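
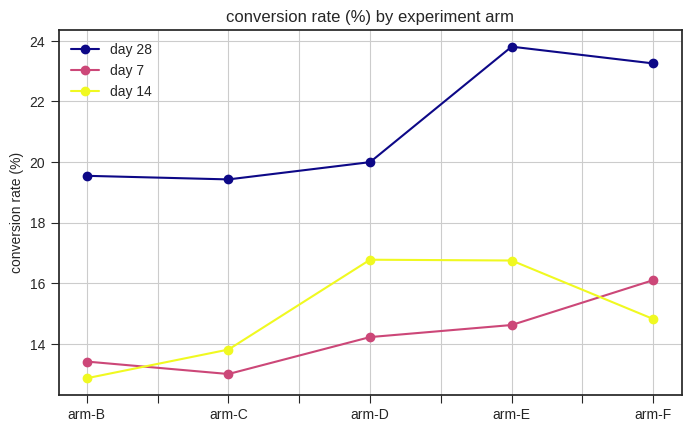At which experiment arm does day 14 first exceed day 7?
arm-B: day 14 ≈ 13 vs day 7 ≈ 13 (not yet); arm-C: day 14 ≈ 14 vs day 7 ≈ 13 (first crossover).

arm-C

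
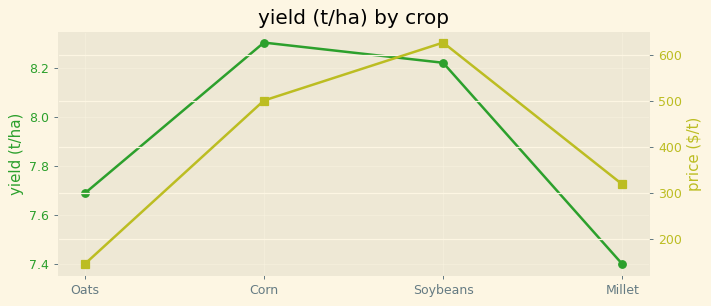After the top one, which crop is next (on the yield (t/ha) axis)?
Top 3 (on the yield (t/ha) axis): Corn ≈ 8.3, Soybeans ≈ 8.2, Oats ≈ 7.7.

Soybeans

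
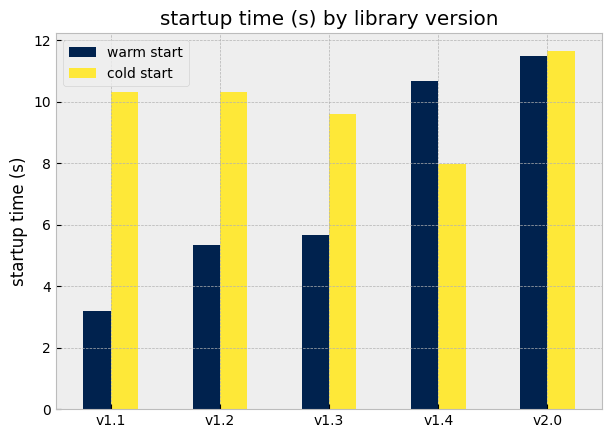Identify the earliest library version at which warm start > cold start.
v1.3: warm start ≈ 6 vs cold start ≈ 10 (not yet); v1.4: warm start ≈ 11 vs cold start ≈ 8 (first crossover).

v1.4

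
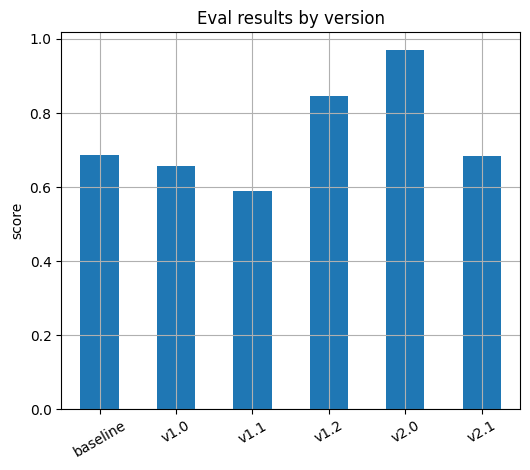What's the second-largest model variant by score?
v1.2

Top 3: v2.0 ≈ 1.0, v1.2 ≈ 0.8, baseline ≈ 0.7.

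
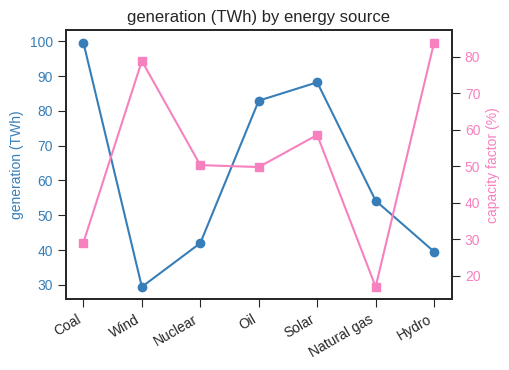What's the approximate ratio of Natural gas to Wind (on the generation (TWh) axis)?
≈ 1.67×

Natural gas ≈ 50, Wind ≈ 30; 50/30 ≈ 1.67.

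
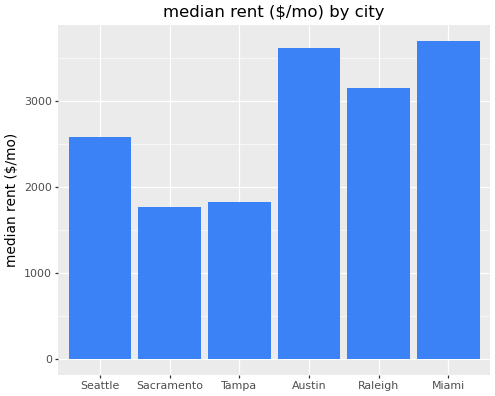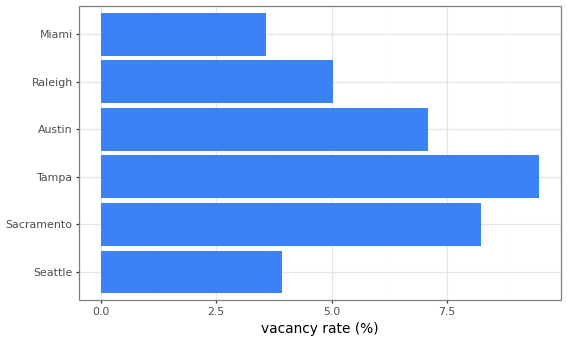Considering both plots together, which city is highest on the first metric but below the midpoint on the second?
Miami

Chart 2 median vacancy rate (%) ≈ 6; below-median cities: Seattle, Raleigh, Miami. Among those, Miami has the highest median rent ($/mo) (≈ 3500).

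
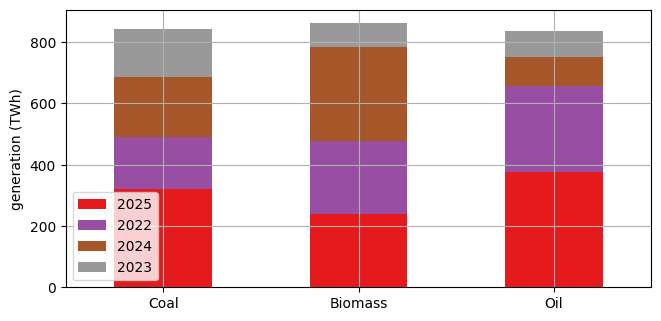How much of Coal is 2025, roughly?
≈ 300

2025 top ≈ 300, bottom ≈ 0; segment ≈ 300.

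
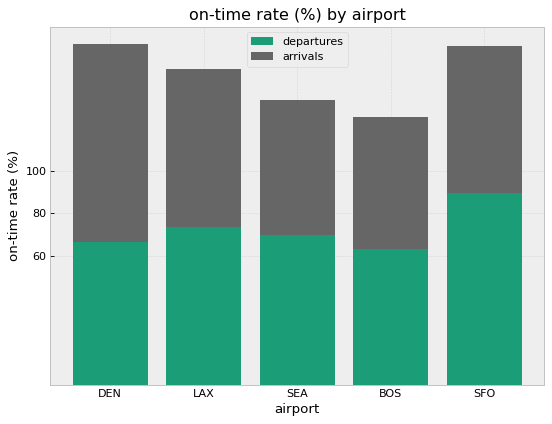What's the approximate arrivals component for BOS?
arrivals top ≈ 120, bottom ≈ 60; segment ≈ 60.

≈ 60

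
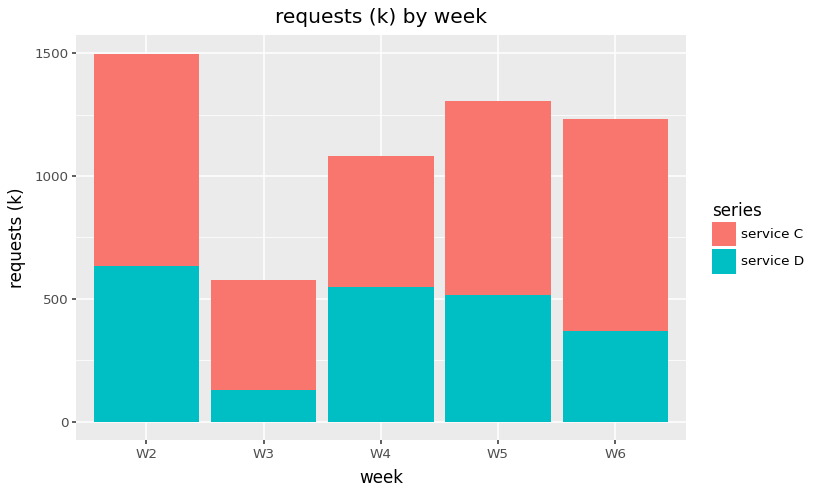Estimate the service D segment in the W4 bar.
service D top ≈ 600, bottom ≈ 0; segment ≈ 600.

≈ 600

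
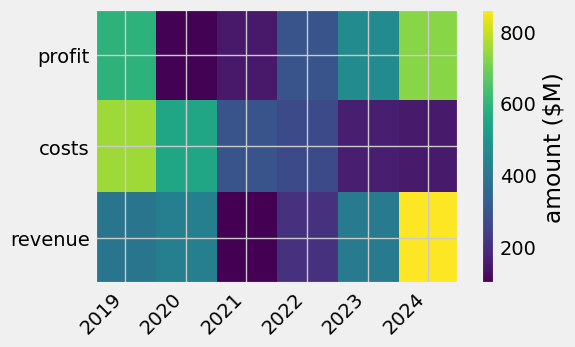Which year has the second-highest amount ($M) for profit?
2019

Top 3 for profit: 2024 ≈ 700, 2019 ≈ 600, 2023 ≈ 500.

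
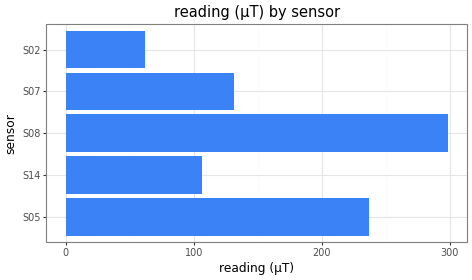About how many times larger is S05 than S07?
≈ 1.8×

S05 ≈ 225, S07 ≈ 125; 225/125 ≈ 1.8.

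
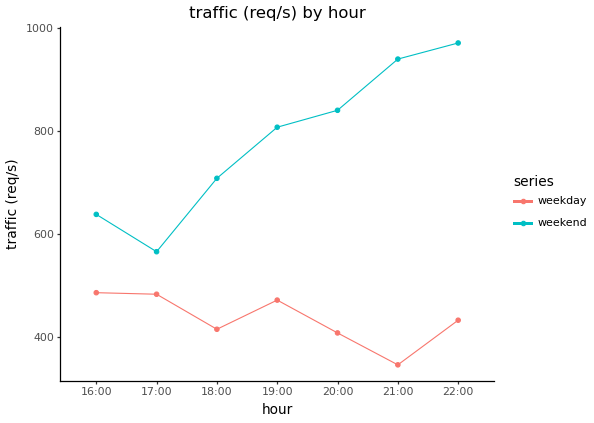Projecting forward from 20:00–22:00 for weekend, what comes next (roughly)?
Last three: 800, 900, 1000 → slope ≈ 100/step → next ≈ 1100.

≈ 1100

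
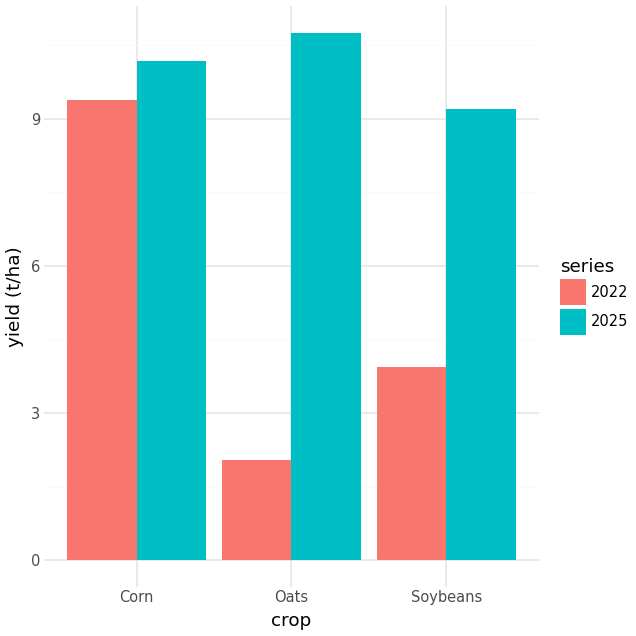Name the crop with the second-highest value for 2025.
Top 3 for 2025: Oats ≈ 11, Corn ≈ 10, Soybeans ≈ 9.

Corn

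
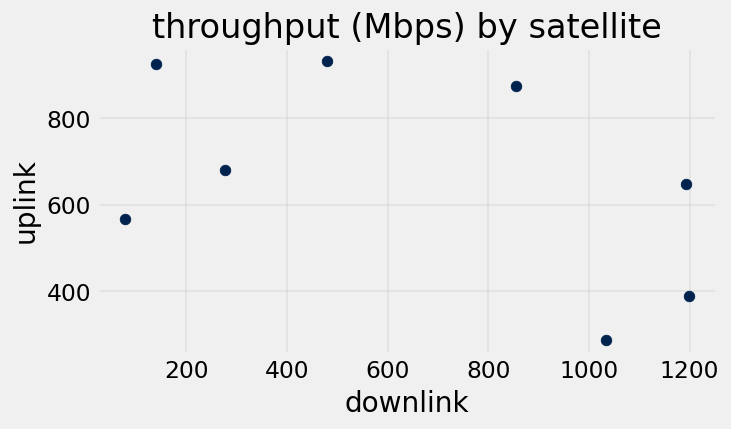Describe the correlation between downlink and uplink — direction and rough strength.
negative, moderate

Points are negatively correlated; moderate (|r| ≈ 0.5).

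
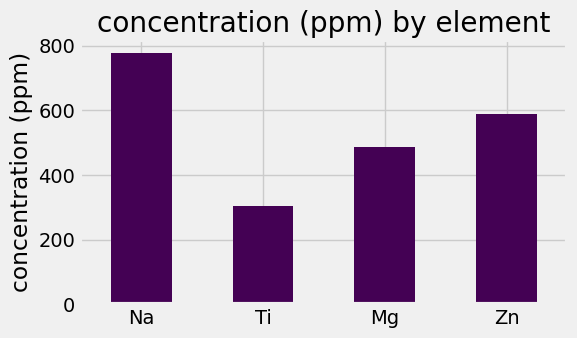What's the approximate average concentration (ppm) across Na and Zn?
(800 + 600) / 2 ≈ 700.

≈ 700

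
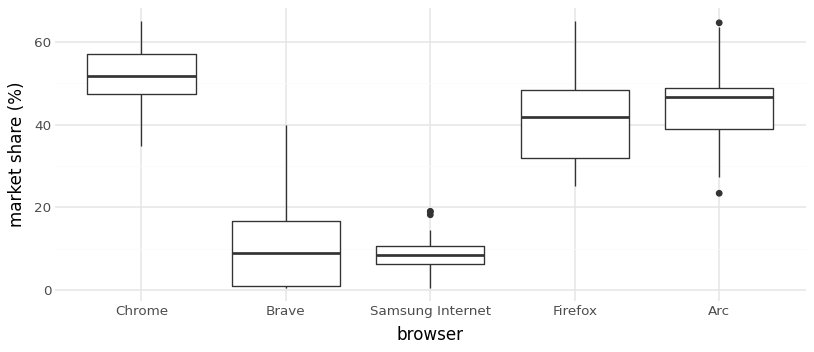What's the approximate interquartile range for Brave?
Q3 ≈ 15, Q1 ≈ 0; IQR ≈ 15.

≈ 15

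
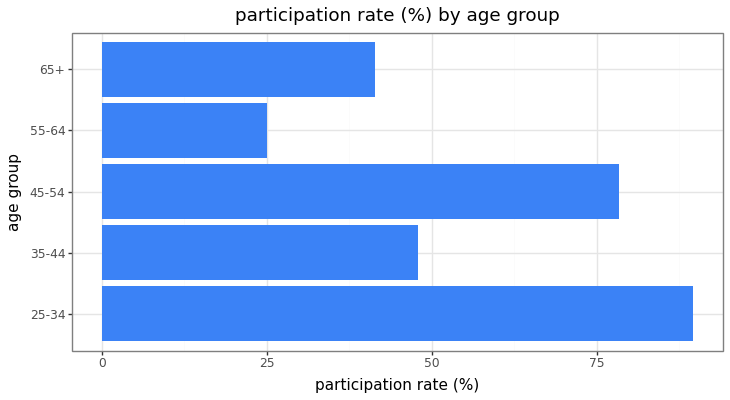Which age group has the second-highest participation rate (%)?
45-54

Top 3: 25-34 ≈ 90, 45-54 ≈ 80, 35-44 ≈ 50.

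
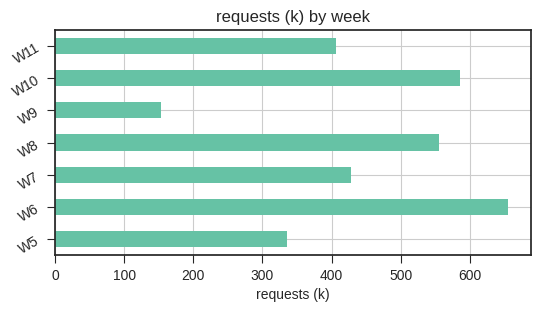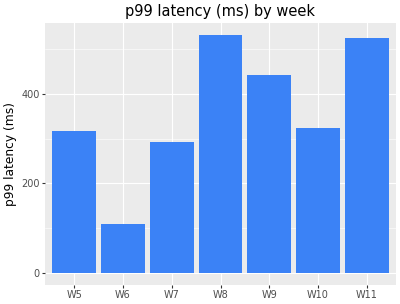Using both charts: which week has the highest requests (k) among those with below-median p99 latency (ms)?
Chart 2 median p99 latency (ms) ≈ 300; below-median weeks: W5, W6, W7. Among those, W6 has the highest requests (k) (≈ 700).

W6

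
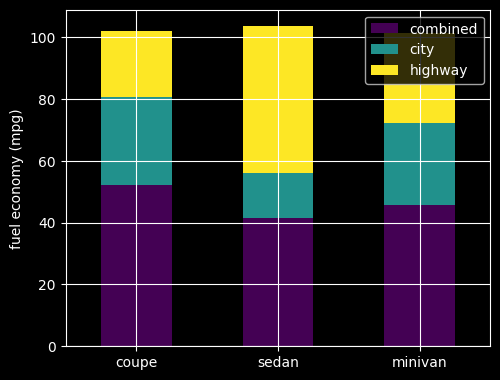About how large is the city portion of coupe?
≈ 30

city top ≈ 80, bottom ≈ 50; segment ≈ 30.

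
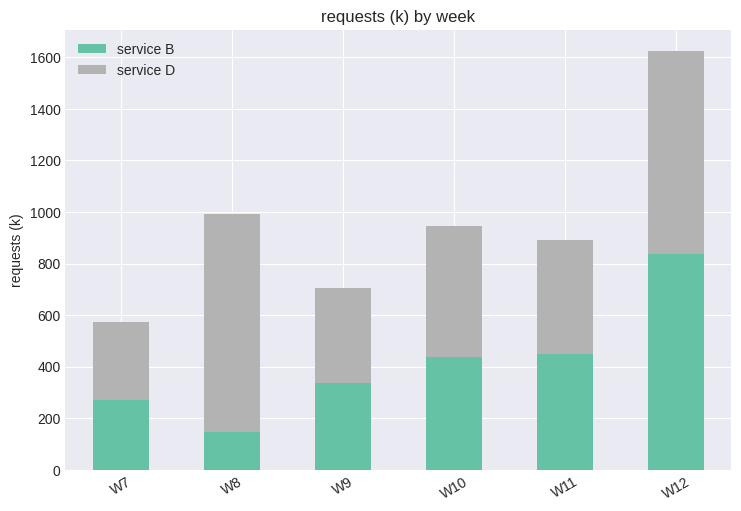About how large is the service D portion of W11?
service D top ≈ 800, bottom ≈ 400; segment ≈ 400.

≈ 400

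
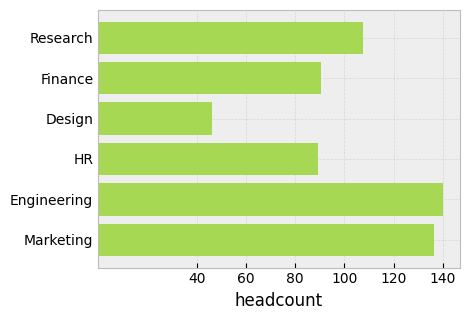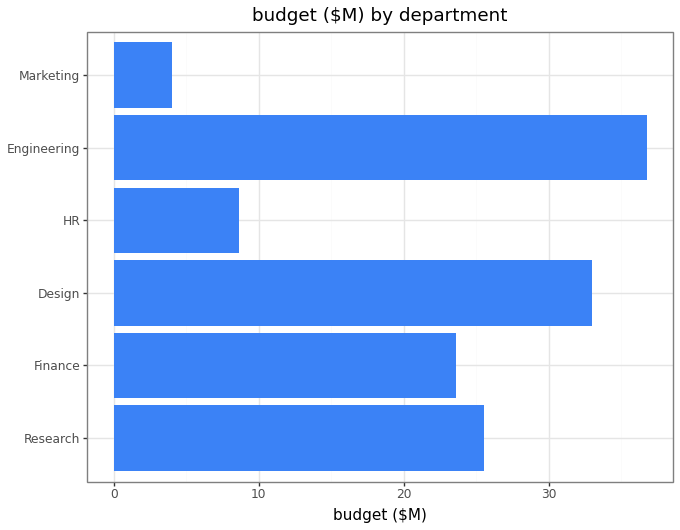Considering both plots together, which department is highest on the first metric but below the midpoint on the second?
Marketing

Chart 2 median budget ($M) ≈ 25; below-median departments: Finance, HR, Marketing. Among those, Marketing has the highest headcount (≈ 140).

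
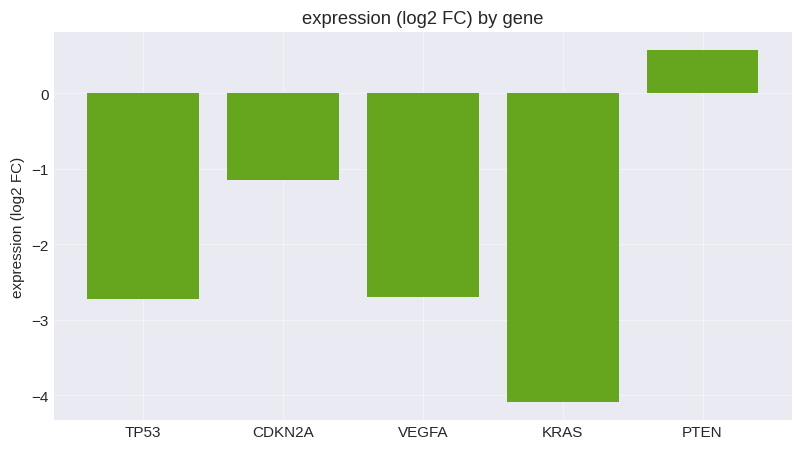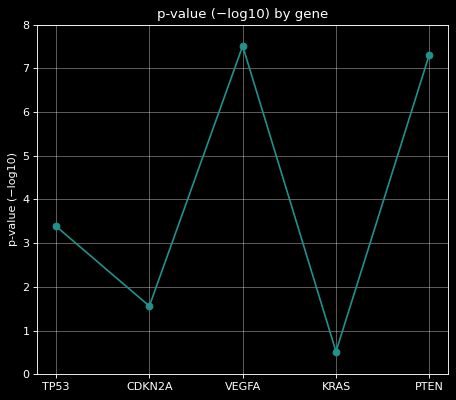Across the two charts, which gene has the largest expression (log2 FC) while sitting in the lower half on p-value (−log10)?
Chart 2 median p-value (−log10) ≈ 3; below-median genes: CDKN2A, KRAS. Among those, CDKN2A has the highest expression (log2 FC) (≈ -1.2).

CDKN2A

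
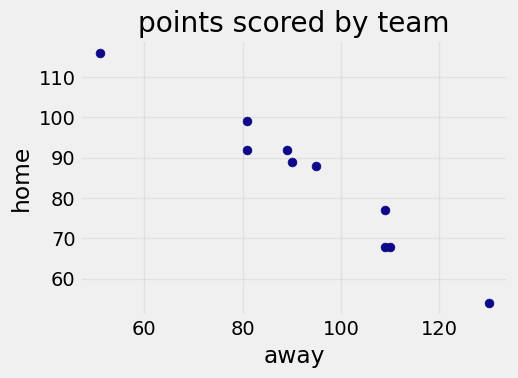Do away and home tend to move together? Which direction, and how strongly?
negative, strong

Points are negatively correlated; strong (|r| ≈ 1.0).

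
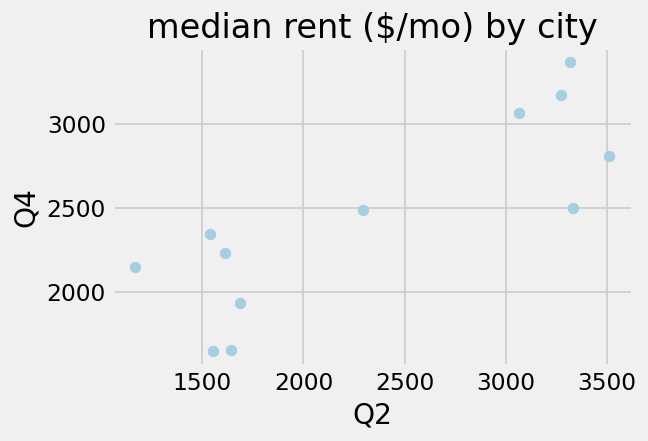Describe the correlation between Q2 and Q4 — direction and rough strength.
Points are positively correlated; strong (|r| ≈ 0.8).

positive, strong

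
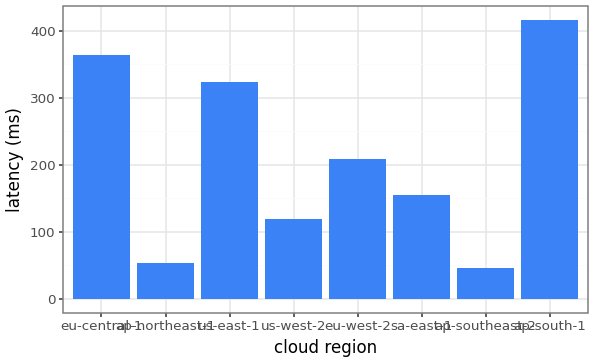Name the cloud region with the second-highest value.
Top 3: ap-south-1 ≈ 400, eu-central-1 ≈ 350, us-east-1 ≈ 300.

eu-central-1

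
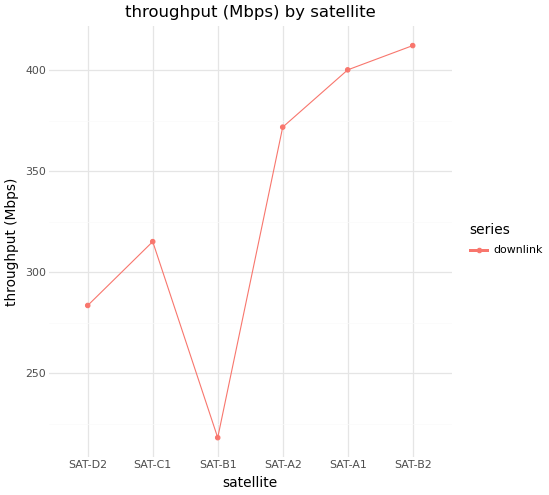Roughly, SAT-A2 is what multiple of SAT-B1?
≈ 1.73×

SAT-A2 ≈ 380, SAT-B1 ≈ 220; 380/220 ≈ 1.73.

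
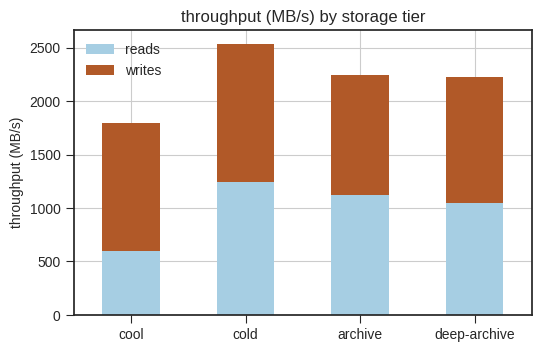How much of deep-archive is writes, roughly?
writes top ≈ 2000, bottom ≈ 1000; segment ≈ 1000.

≈ 1000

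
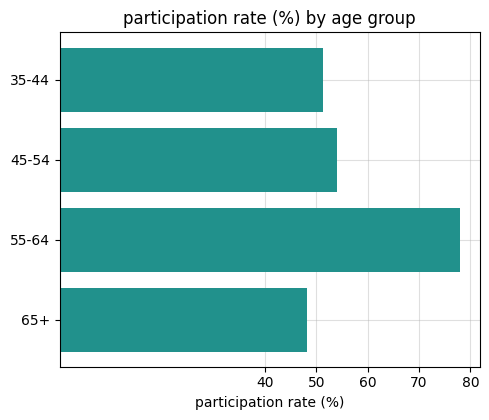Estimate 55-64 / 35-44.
≈ 1.6×

55-64 ≈ 80, 35-44 ≈ 50; 80/50 ≈ 1.6.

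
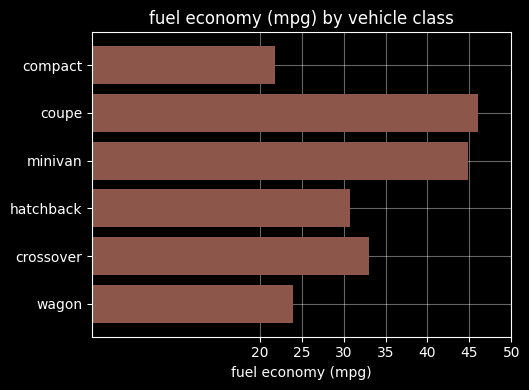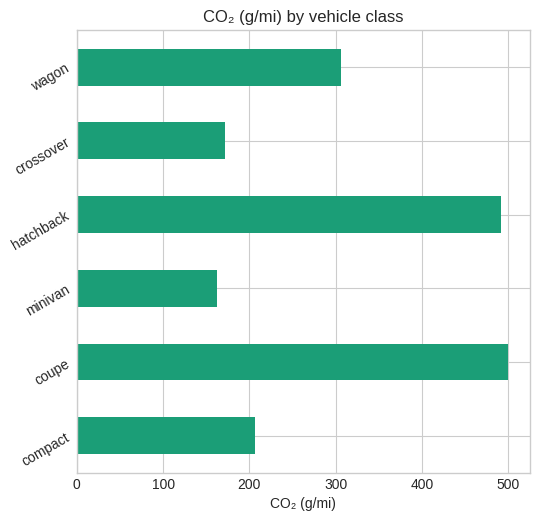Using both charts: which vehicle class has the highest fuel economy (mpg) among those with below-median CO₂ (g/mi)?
Chart 2 median CO₂ (g/mi) ≈ 250; below-median vehicle classes: compact, minivan, crossover. Among those, minivan has the highest fuel economy (mpg) (≈ 45).

minivan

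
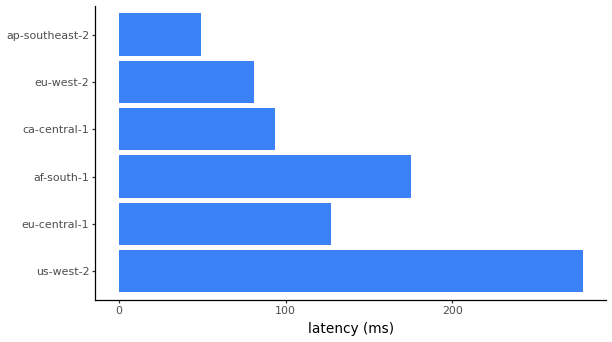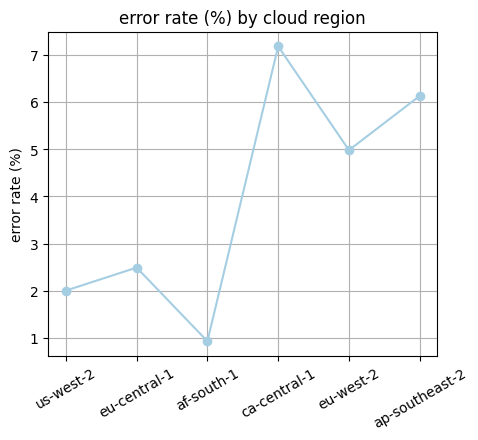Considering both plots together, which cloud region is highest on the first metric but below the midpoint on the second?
Chart 2 median error rate (%) ≈ 4; below-median cloud regions: us-west-2, eu-central-1, af-south-1. Among those, us-west-2 has the highest latency (ms) (≈ 300).

us-west-2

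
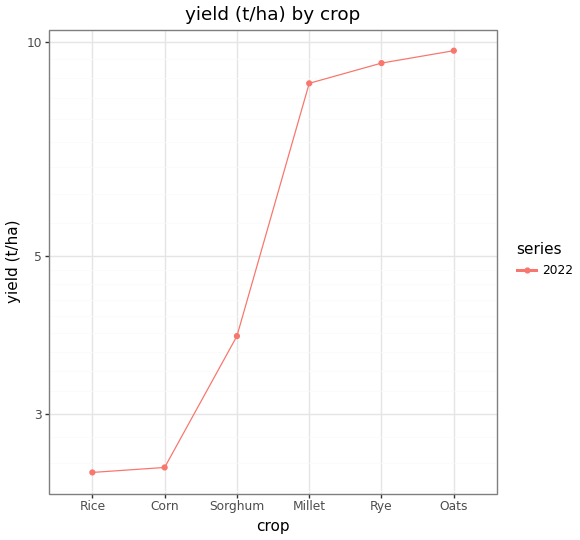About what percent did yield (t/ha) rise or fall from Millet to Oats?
≈ +11.1%

Millet ≈ 9, Oats ≈ 10; (10 − 9) / 9 ≈ +11.1%.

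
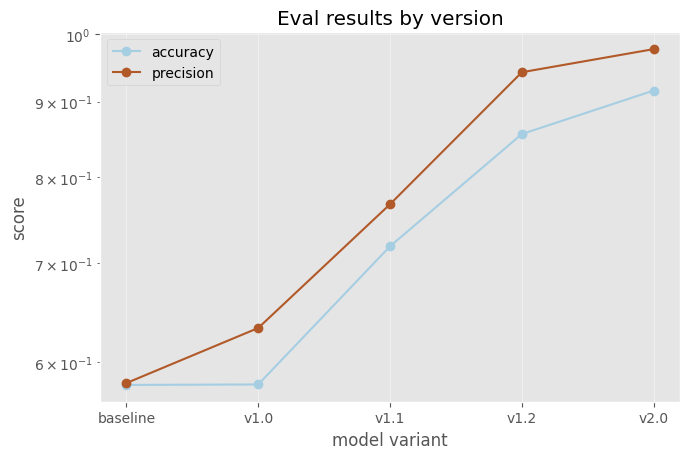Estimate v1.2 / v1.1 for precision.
v1.2 ≈ 0.95, v1.1 ≈ 0.75; 0.95/0.75 ≈ 1.27.

≈ 1.27×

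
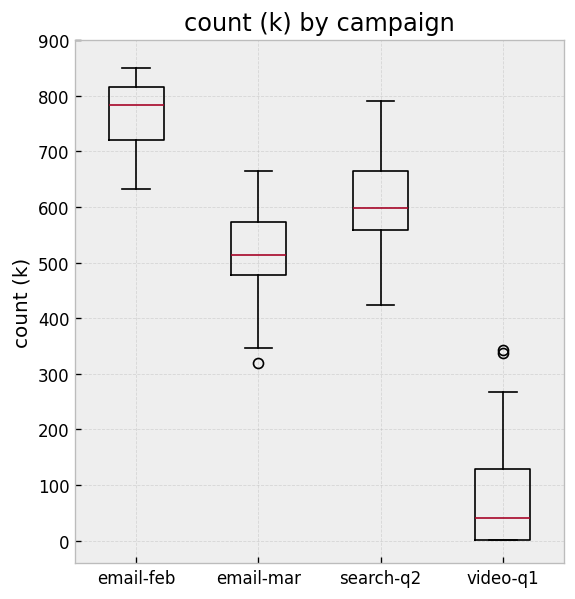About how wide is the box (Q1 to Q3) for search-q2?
Q3 ≈ 700, Q1 ≈ 600; IQR ≈ 100.

≈ 100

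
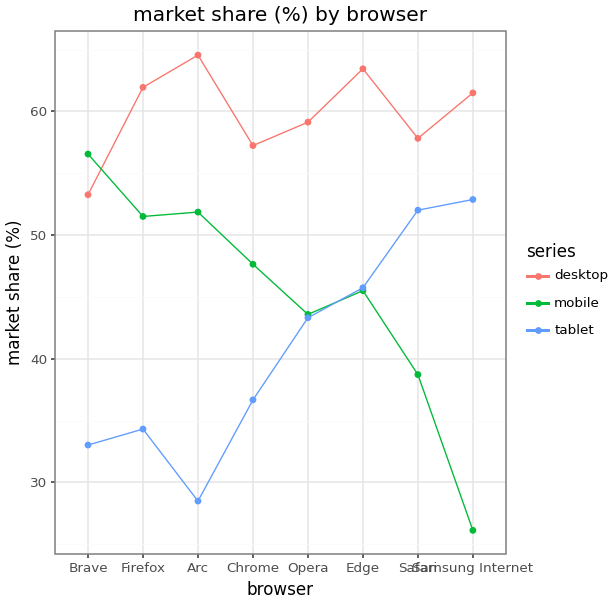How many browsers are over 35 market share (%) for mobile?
7

Above 35: Brave, Firefox, Arc, Chrome, Opera, Edge, Safari.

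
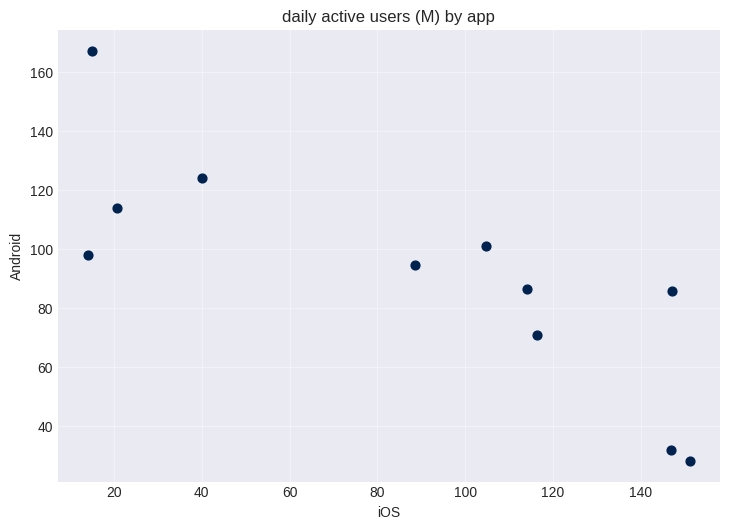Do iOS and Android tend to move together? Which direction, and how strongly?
Points are negatively correlated; strong (|r| ≈ 0.8).

negative, strong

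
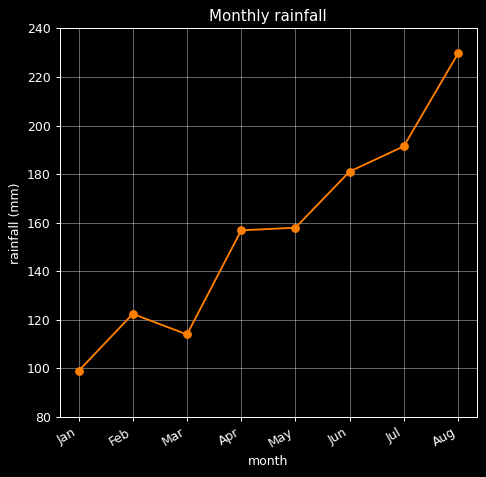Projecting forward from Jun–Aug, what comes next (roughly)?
≈ 240

Last three: 180, 200, 220 → slope ≈ 20/step → next ≈ 240.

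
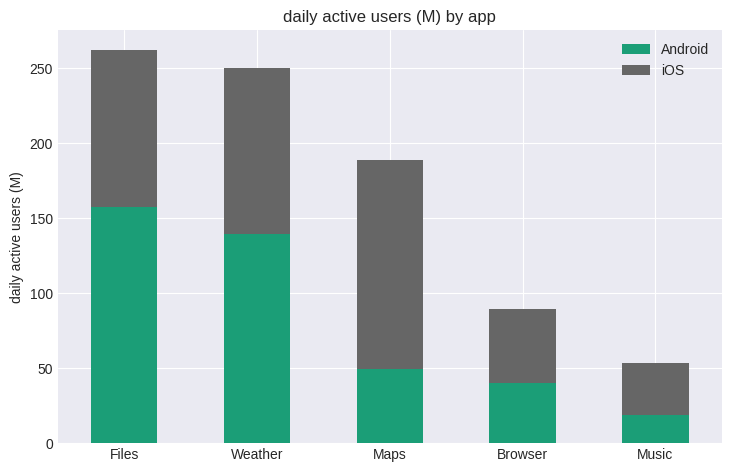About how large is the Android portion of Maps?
≈ 50

Android top ≈ 50, bottom ≈ 0; segment ≈ 50.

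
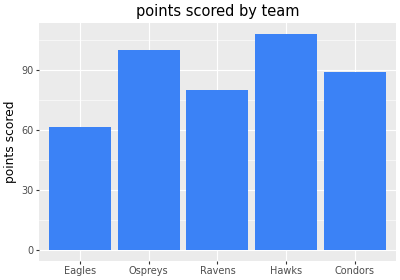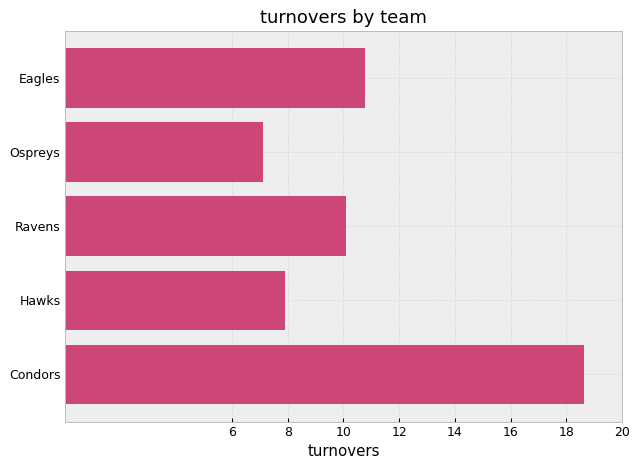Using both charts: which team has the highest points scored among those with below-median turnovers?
Chart 2 median turnovers ≈ 10; below-median teams: Ospreys, Hawks. Among those, Hawks has the highest points scored (≈ 110).

Hawks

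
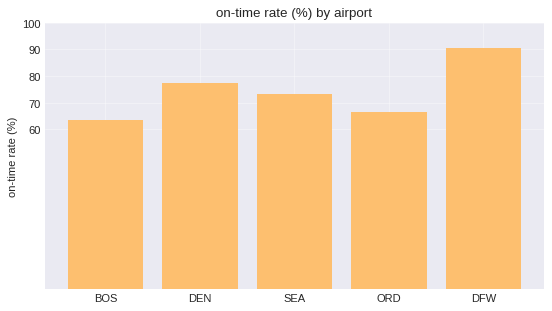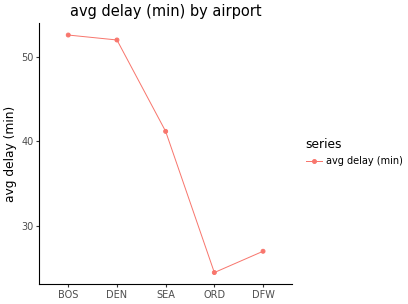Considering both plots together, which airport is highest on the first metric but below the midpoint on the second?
DFW

Chart 2 median avg delay (min) ≈ 40; below-median airports: ORD, DFW. Among those, DFW has the highest on-time rate (%) (≈ 90).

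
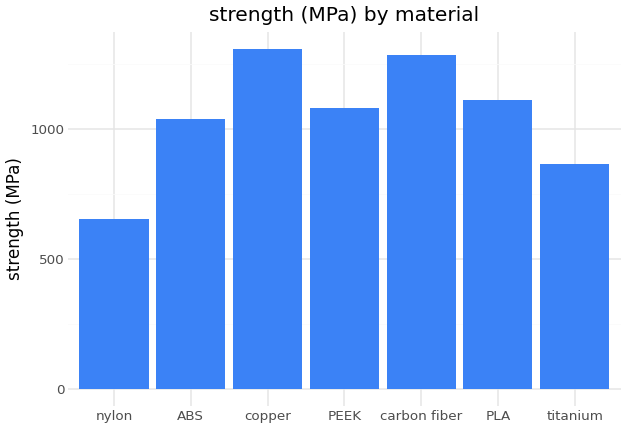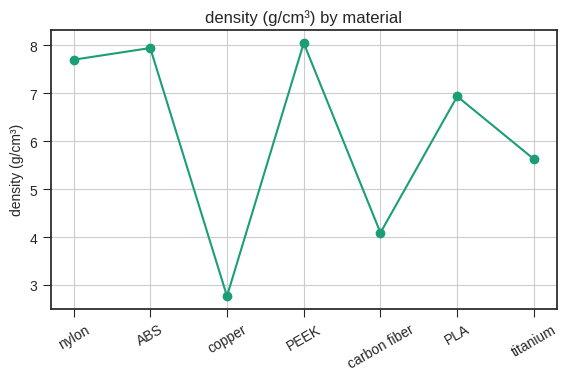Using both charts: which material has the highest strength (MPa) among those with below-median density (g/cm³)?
Chart 2 median density (g/cm³) ≈ 7; below-median materials: copper, carbon fiber, titanium. Among those, copper has the highest strength (MPa) (≈ 1400).

copper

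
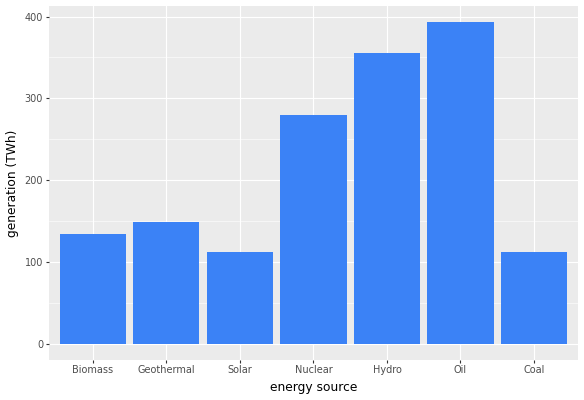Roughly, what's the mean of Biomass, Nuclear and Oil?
(150 + 300 + 400) / 3 ≈ 283.

≈ 283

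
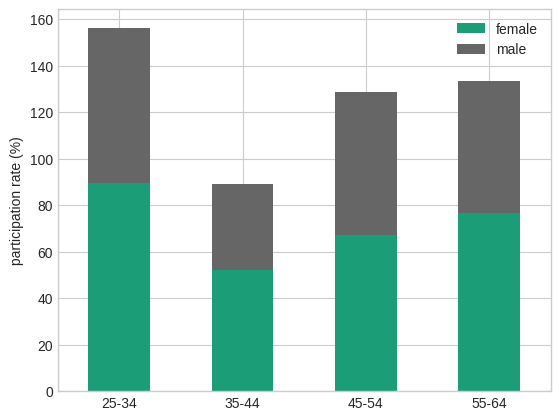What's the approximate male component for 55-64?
≈ 60

male top ≈ 140, bottom ≈ 80; segment ≈ 60.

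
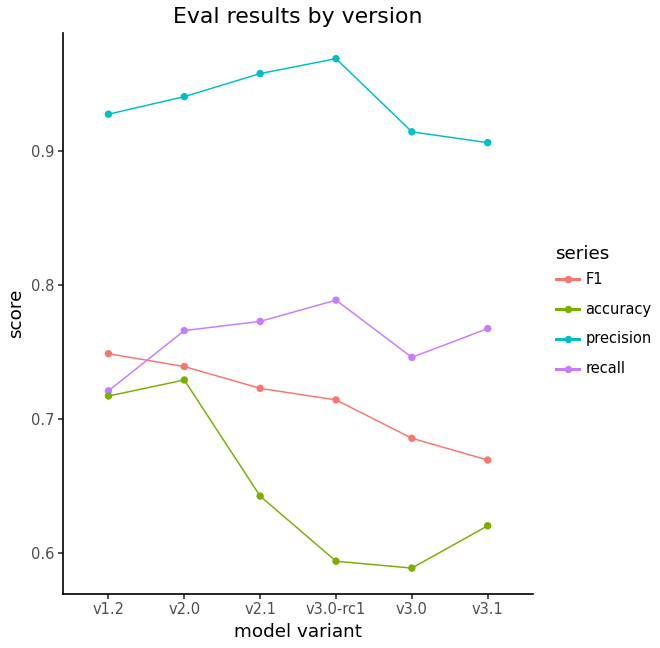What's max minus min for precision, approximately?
≈ 0.05

Max v3.0-rc1 ≈ 0.95, min v3.1 ≈ 0.90; range ≈ 0.05.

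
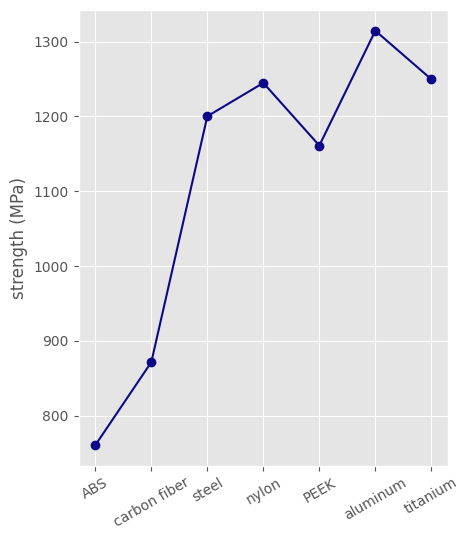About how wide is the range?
≈ 550

Max aluminum ≈ 1300, min ABS ≈ 750; range ≈ 550.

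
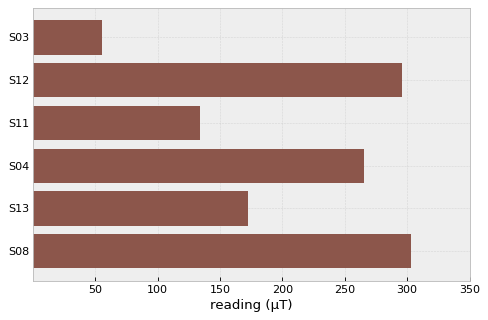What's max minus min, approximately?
Max S08 ≈ 300, min S03 ≈ 50; range ≈ 250.

≈ 250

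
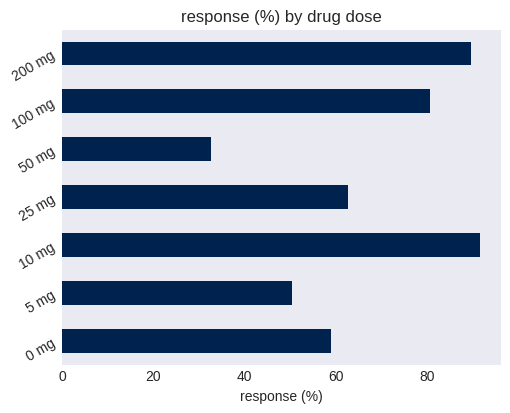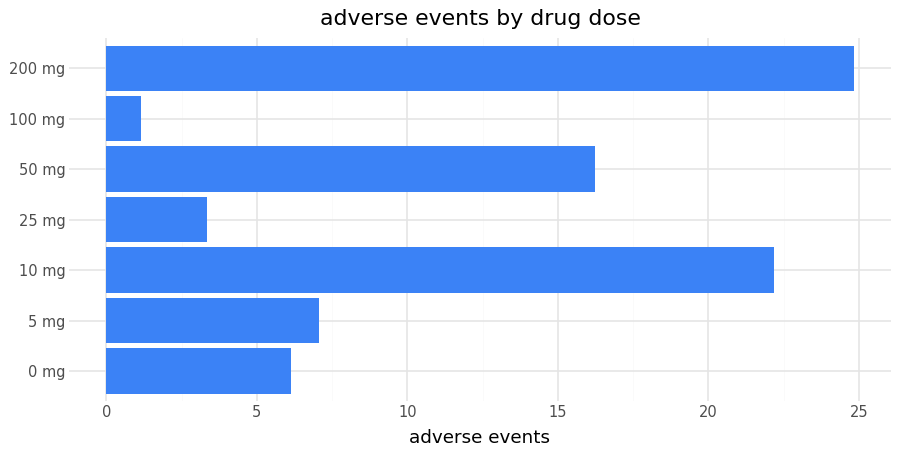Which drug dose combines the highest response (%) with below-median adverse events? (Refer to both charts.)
100 mg

Chart 2 median adverse events ≈ 5; below-median drug doses: 0 mg, 25 mg, 100 mg. Among those, 100 mg has the highest response (%) (≈ 80).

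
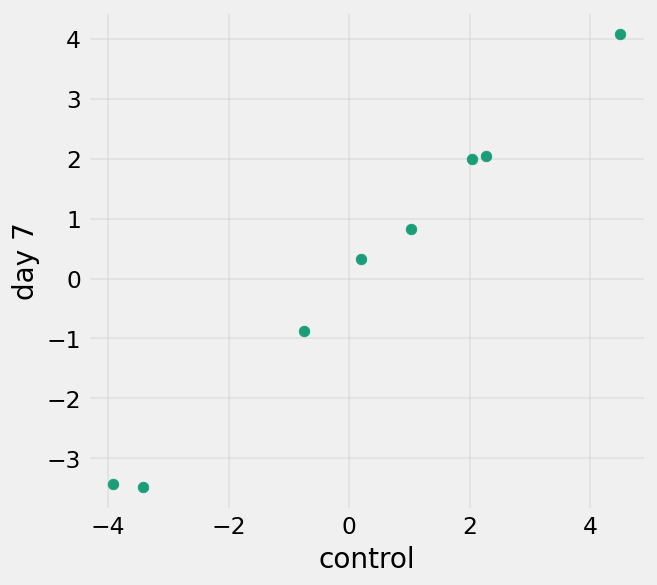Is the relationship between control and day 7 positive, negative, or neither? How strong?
Points are positively correlated; strong (|r| ≈ 1.0).

positive, strong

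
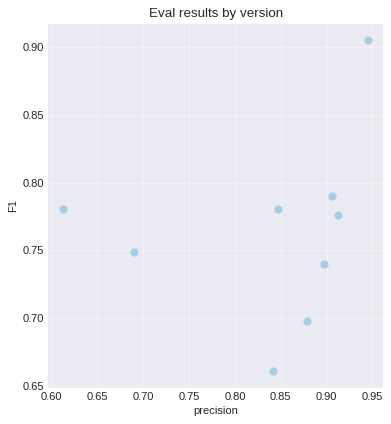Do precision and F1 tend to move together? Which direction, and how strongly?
no clear correlation

Points are roughly uncorrelated; weak (|r| ≈ 0.2).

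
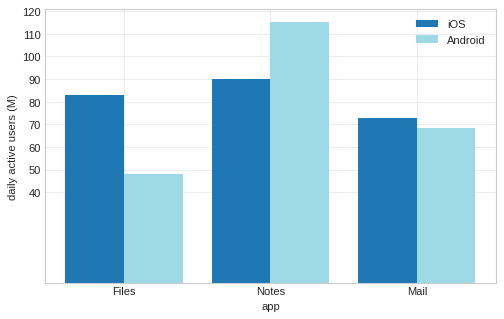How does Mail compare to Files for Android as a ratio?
Mail ≈ 70, Files ≈ 50; 70/50 ≈ 1.4.

≈ 1.4×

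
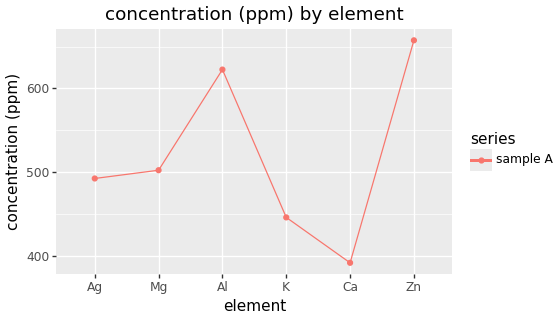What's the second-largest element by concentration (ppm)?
Top 3: Zn ≈ 650, Al ≈ 625, Mg ≈ 500.

Al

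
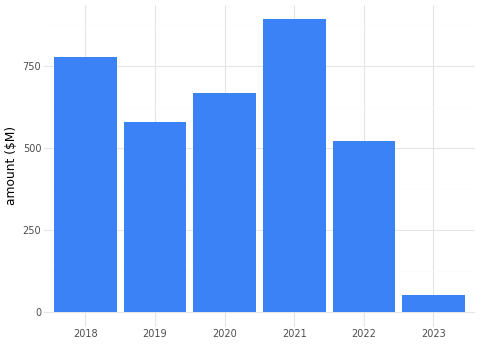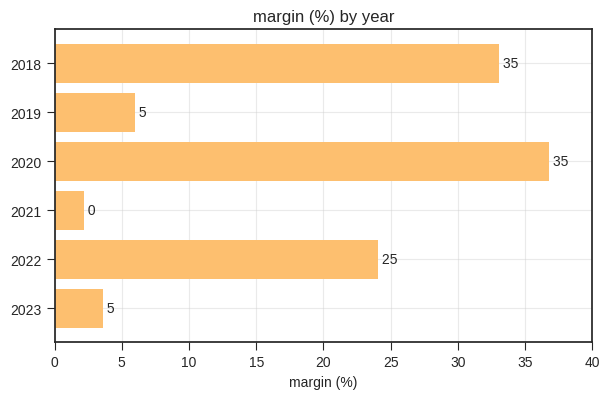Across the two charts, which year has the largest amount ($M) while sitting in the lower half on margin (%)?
Chart 2 median margin (%) ≈ 15; below-median years: 2019, 2021, 2023. Among those, 2021 has the highest amount ($M) (≈ 900).

2021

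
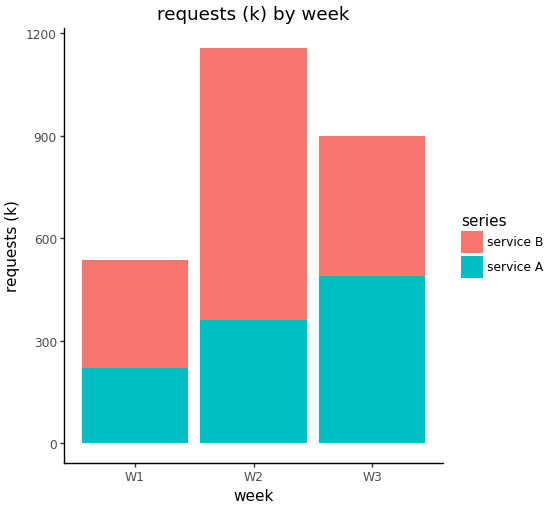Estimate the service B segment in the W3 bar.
≈ 400

service B top ≈ 900, bottom ≈ 500; segment ≈ 400.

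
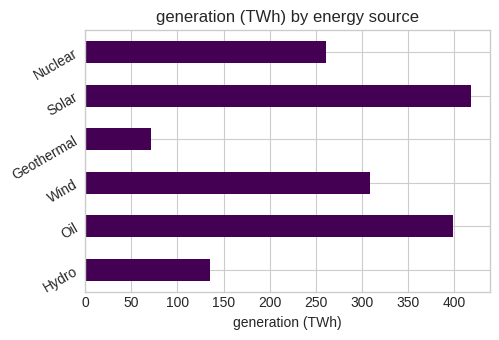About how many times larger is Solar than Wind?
Solar ≈ 400, Wind ≈ 300; 400/300 ≈ 1.33.

≈ 1.33×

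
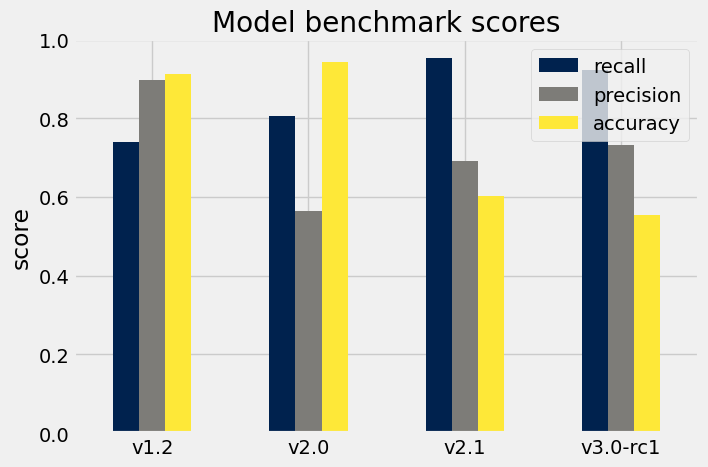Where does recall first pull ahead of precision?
v1.2: recall ≈ 0.7 vs precision ≈ 0.9 (not yet); v2.0: recall ≈ 0.8 vs precision ≈ 0.6 (first crossover).

v2.0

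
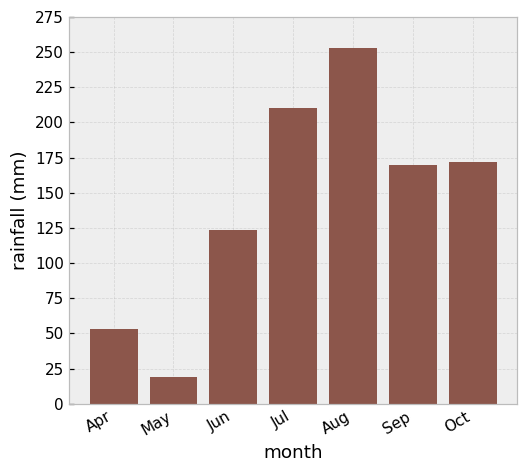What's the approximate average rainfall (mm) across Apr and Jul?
≈ 125

(50 + 200) / 2 ≈ 125.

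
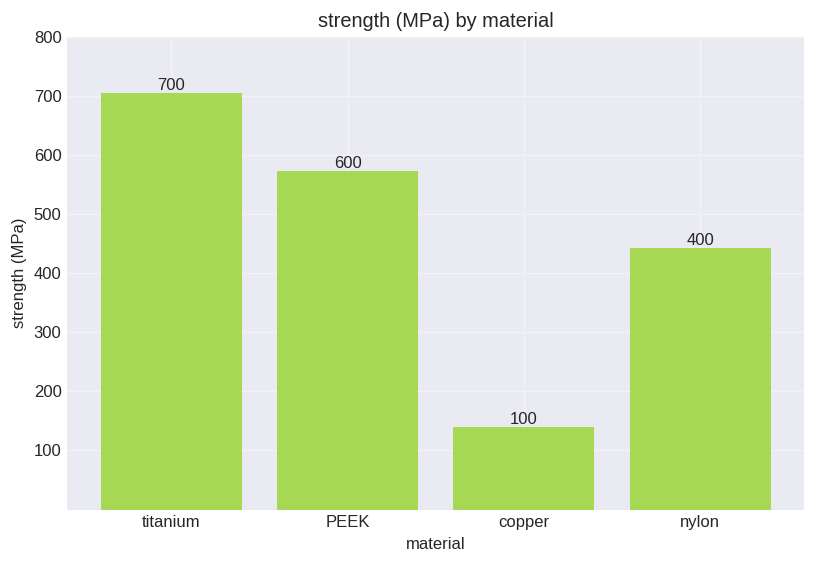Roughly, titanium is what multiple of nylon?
titanium ≈ 700, nylon ≈ 400; 700/400 ≈ 1.75.

≈ 1.75×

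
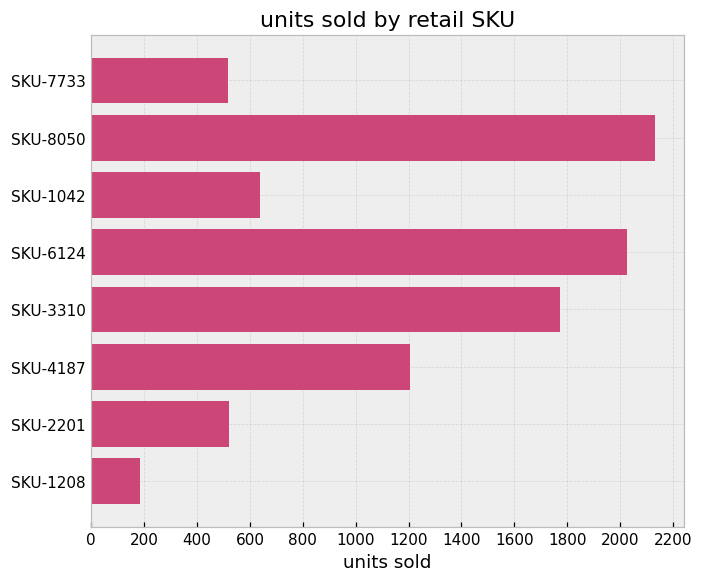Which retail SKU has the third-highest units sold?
Top 4: SKU-8050 ≈ 2200, SKU-6124 ≈ 2000, SKU-3310 ≈ 1800, SKU-4187 ≈ 1200.

SKU-3310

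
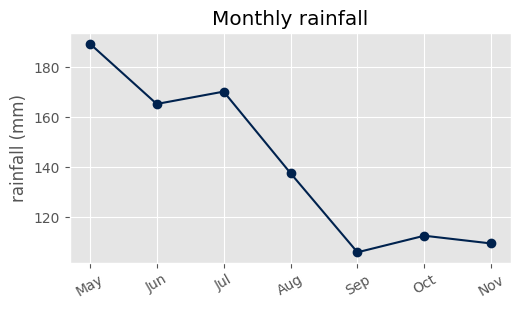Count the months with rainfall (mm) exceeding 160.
3

Above 160: May, Jun, Jul.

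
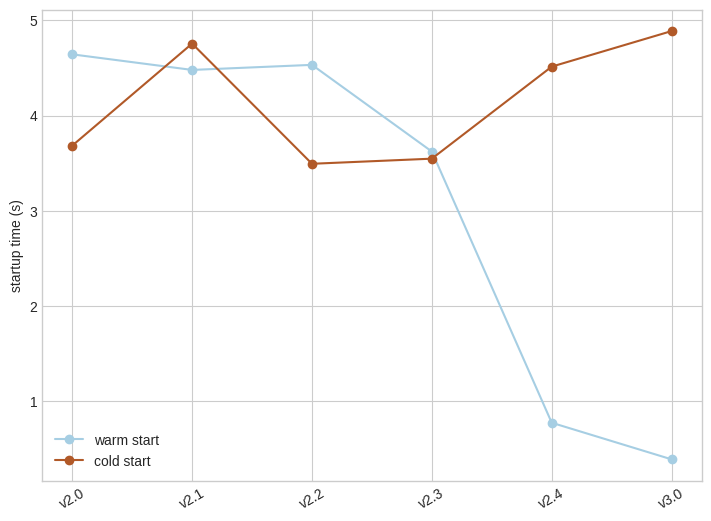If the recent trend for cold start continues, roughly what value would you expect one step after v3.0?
Last three: 3.5, 4.5, 5.0 → slope ≈ 0.75/step → next ≈ 5.75.

≈ 5.75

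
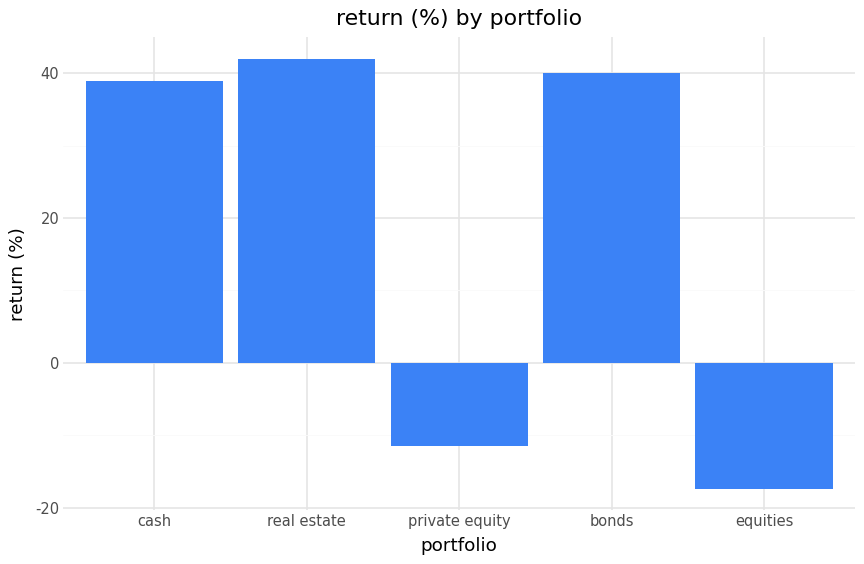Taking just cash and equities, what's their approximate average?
(40 + -15) / 2 ≈ 12.

≈ 12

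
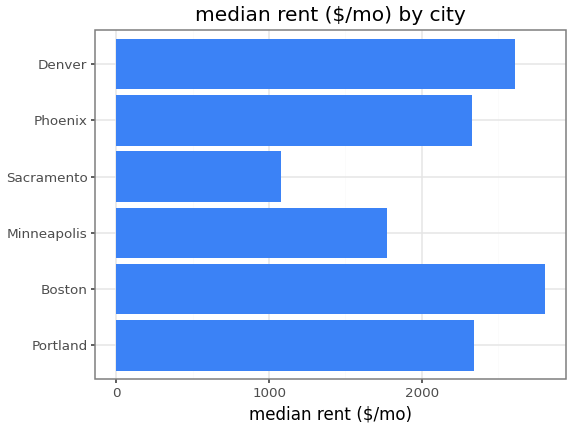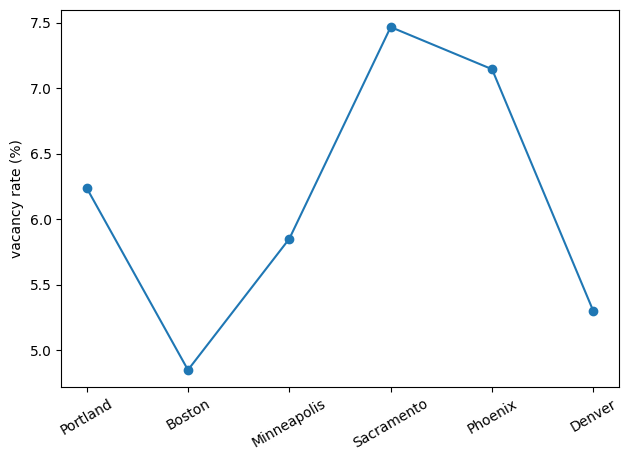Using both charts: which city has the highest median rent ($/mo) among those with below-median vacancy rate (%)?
Chart 2 median vacancy rate (%) ≈ 6; below-median cities: Boston, Minneapolis, Denver. Among those, Boston has the highest median rent ($/mo) (≈ 3000).

Boston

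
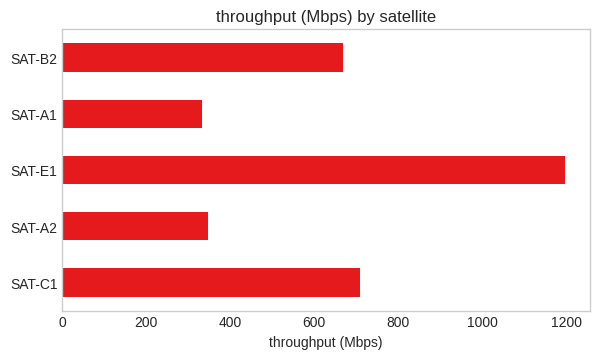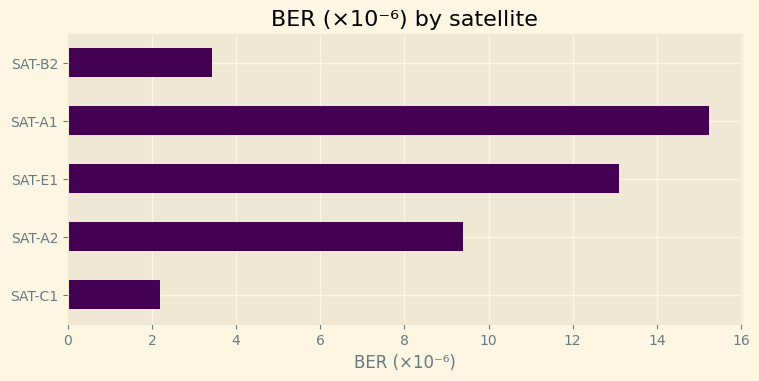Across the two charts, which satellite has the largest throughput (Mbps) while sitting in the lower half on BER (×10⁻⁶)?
Chart 2 median BER (×10⁻⁶) ≈ 10; below-median satellites: SAT-C1, SAT-B2. Among those, SAT-C1 has the highest throughput (Mbps) (≈ 800).

SAT-C1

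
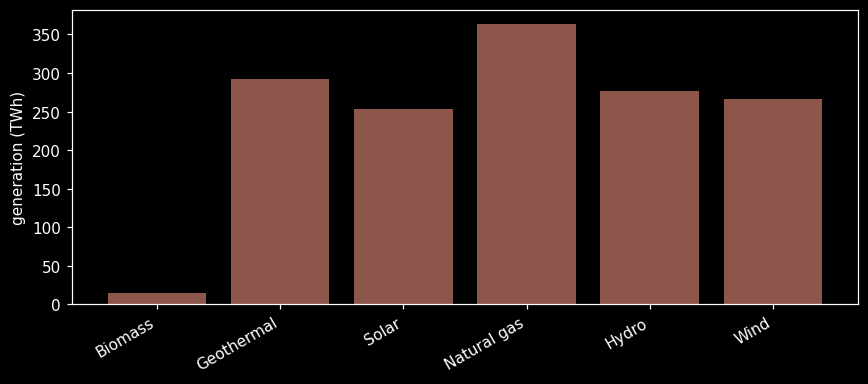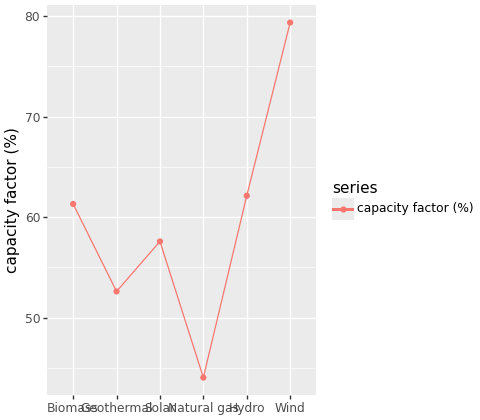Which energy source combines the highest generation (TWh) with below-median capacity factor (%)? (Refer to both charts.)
Natural gas

Chart 2 median capacity factor (%) ≈ 60; below-median energy sources: Geothermal, Solar, Natural gas. Among those, Natural gas has the highest generation (TWh) (≈ 350).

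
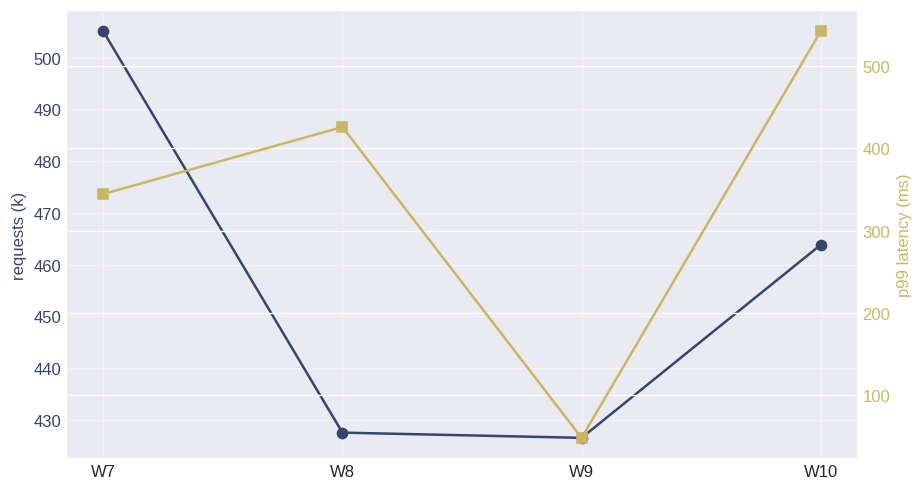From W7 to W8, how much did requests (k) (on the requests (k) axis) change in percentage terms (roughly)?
W7 ≈ 510, W8 ≈ 430; (430 − 510) / 510 ≈ -15.7%.

≈ -15.7%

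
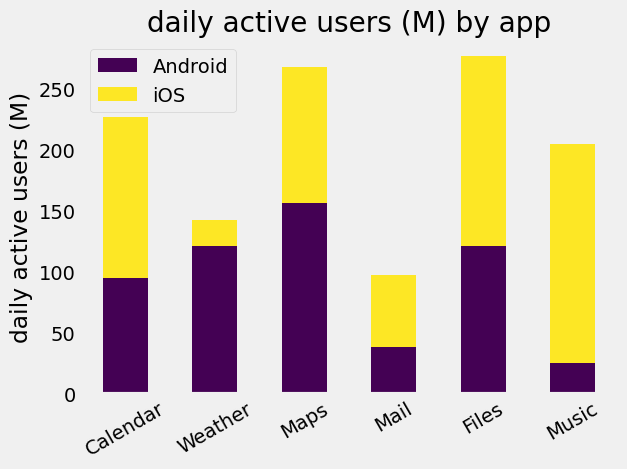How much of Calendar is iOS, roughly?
≈ 125

iOS top ≈ 225, bottom ≈ 100; segment ≈ 125.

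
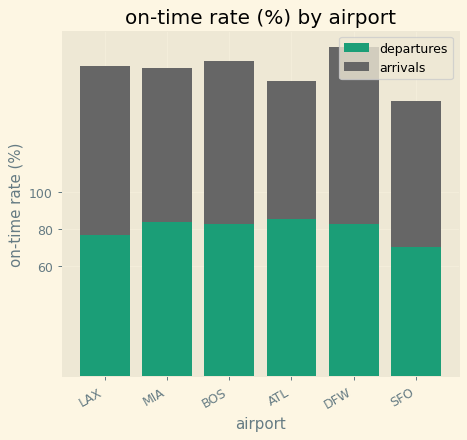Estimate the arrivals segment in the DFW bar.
≈ 100

arrivals top ≈ 180, bottom ≈ 80; segment ≈ 100.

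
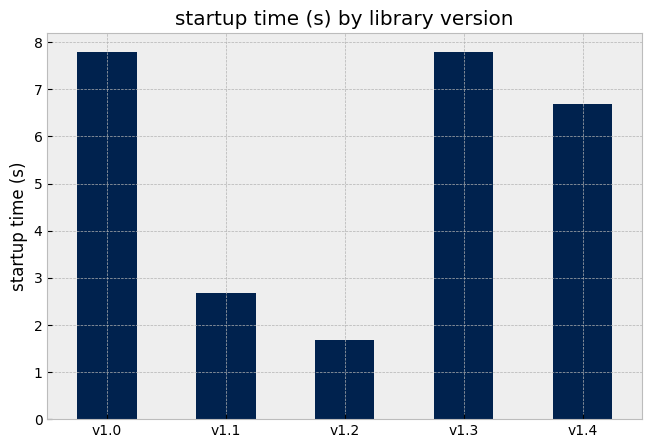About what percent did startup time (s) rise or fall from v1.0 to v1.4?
≈ -12.5%

v1.0 ≈ 8, v1.4 ≈ 7; (7 − 8) / 8 ≈ -12.5%.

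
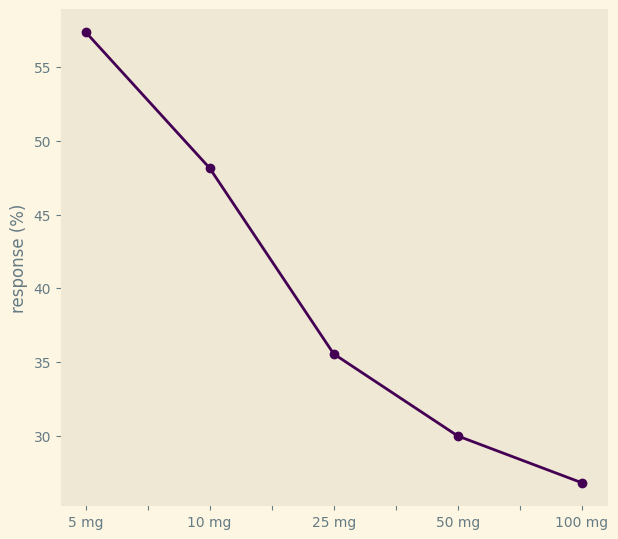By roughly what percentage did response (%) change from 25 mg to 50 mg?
25 mg ≈ 35, 50 mg ≈ 30; (30 − 35) / 35 ≈ -14.3%.

≈ -14.3%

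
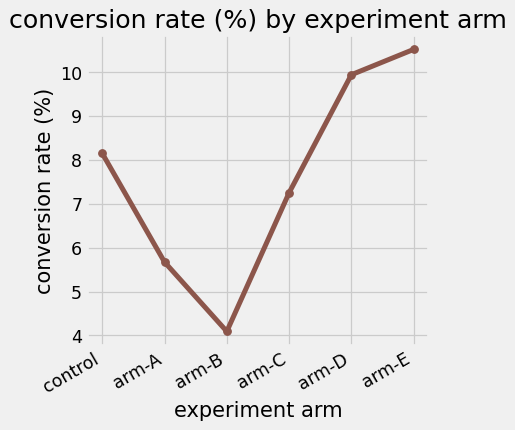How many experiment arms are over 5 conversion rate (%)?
Above 5: control, arm-A, arm-C, arm-D, arm-E.

5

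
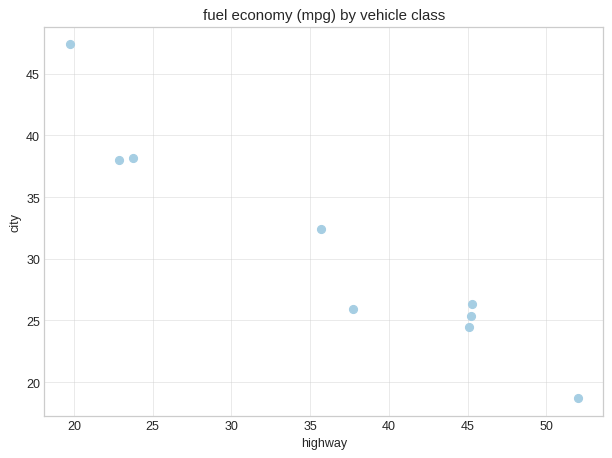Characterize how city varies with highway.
negative, strong

Points are negatively correlated; strong (|r| ≈ 1.0).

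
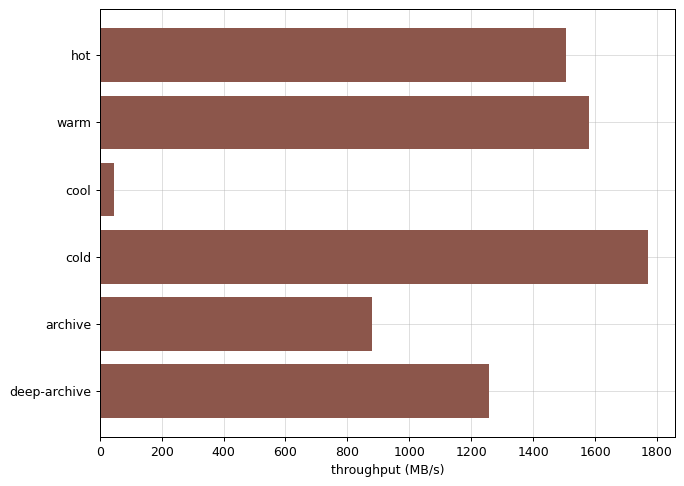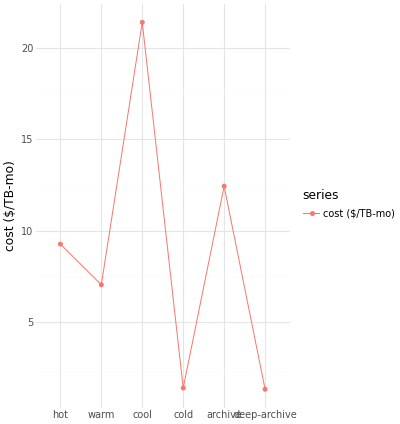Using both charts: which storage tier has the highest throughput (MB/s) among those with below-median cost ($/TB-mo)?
cold

Chart 2 median cost ($/TB-mo) ≈ 8; below-median storage tiers: warm, cold, deep-archive. Among those, cold has the highest throughput (MB/s) (≈ 1800).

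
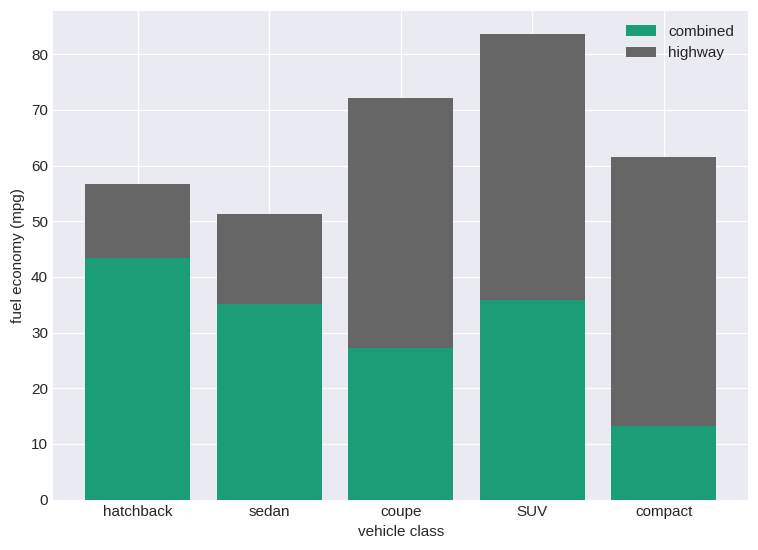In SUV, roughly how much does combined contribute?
≈ 40

combined top ≈ 40, bottom ≈ 0; segment ≈ 40.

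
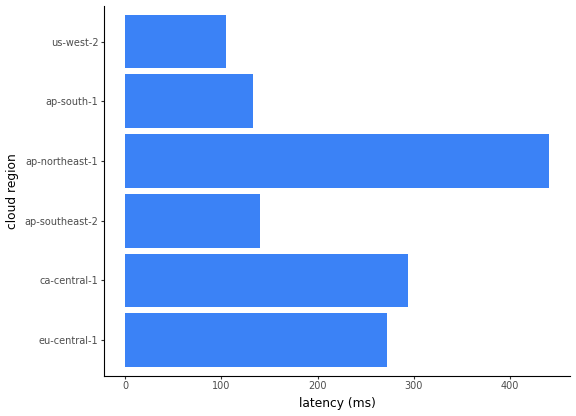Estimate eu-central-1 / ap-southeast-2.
eu-central-1 ≈ 250, ap-southeast-2 ≈ 150; 250/150 ≈ 1.67.

≈ 1.67×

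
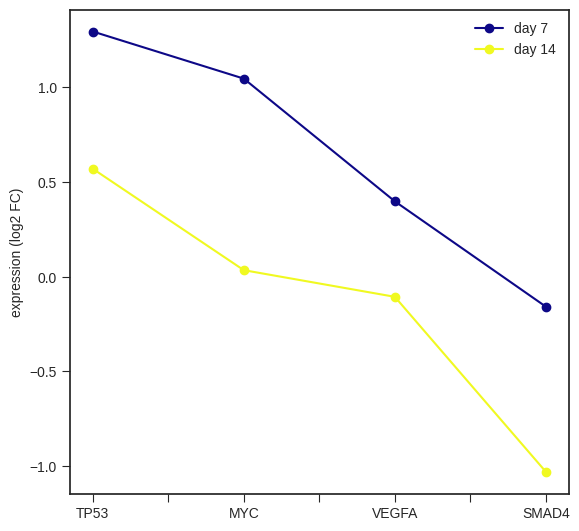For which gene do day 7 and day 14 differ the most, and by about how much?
MYC, ≈ 1.0 log2 FC

MYC: day 7 ≈ 1.0, day 14 ≈ 0.0 → gap ≈ 1.0. Next-largest (SMAD4) is only ≈ 0.8.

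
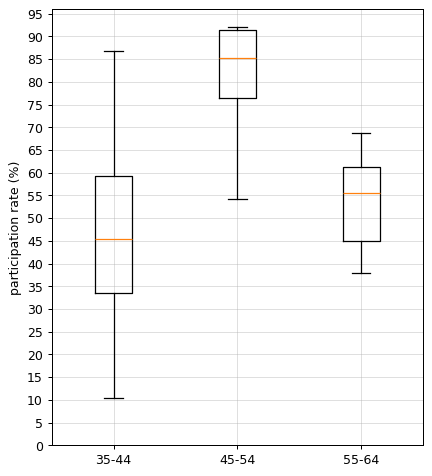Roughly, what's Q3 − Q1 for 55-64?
Q3 ≈ 60, Q1 ≈ 45; IQR ≈ 15.

≈ 15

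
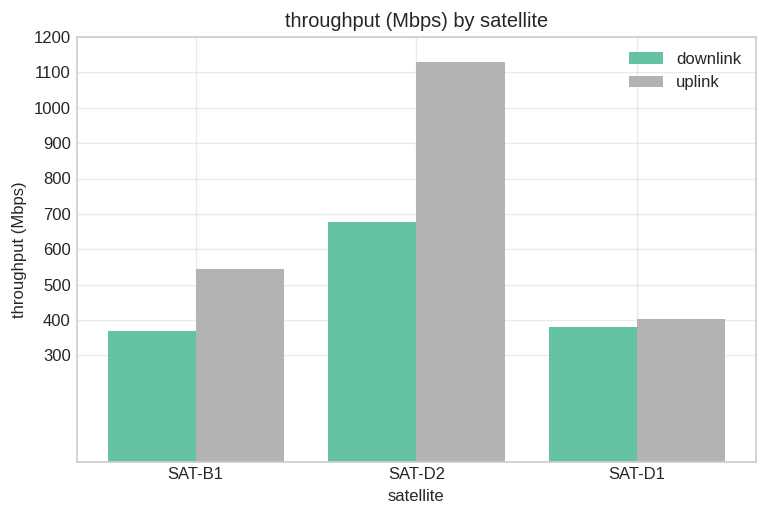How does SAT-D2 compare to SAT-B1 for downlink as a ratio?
SAT-D2 ≈ 700, SAT-B1 ≈ 400; 700/400 ≈ 1.75.

≈ 1.75×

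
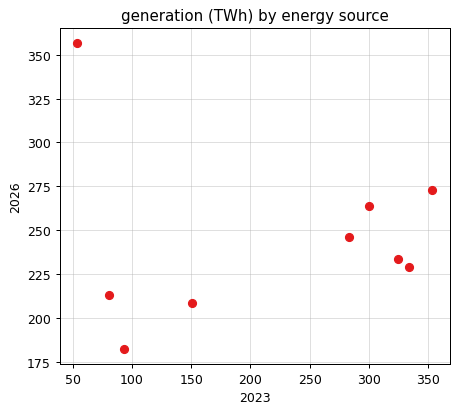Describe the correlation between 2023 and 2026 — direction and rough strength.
Points are roughly uncorrelated; weak (|r| ≈ 0.0).

no clear correlation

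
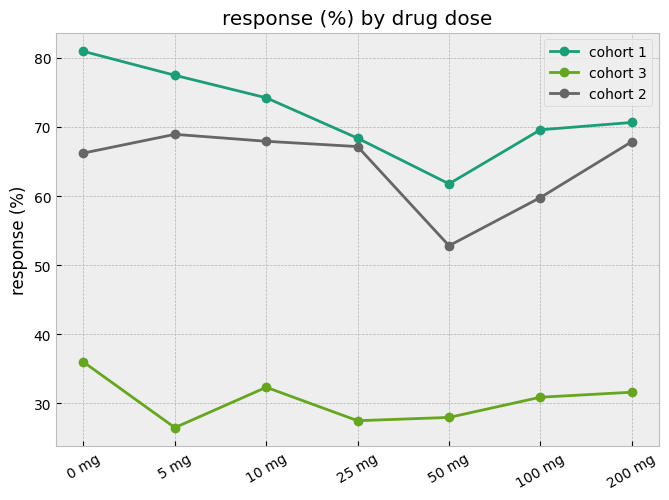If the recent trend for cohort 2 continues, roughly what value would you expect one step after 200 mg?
Last three: 55, 60, 70 → slope ≈ 7.5/step → next ≈ 77.5.

≈ 77.5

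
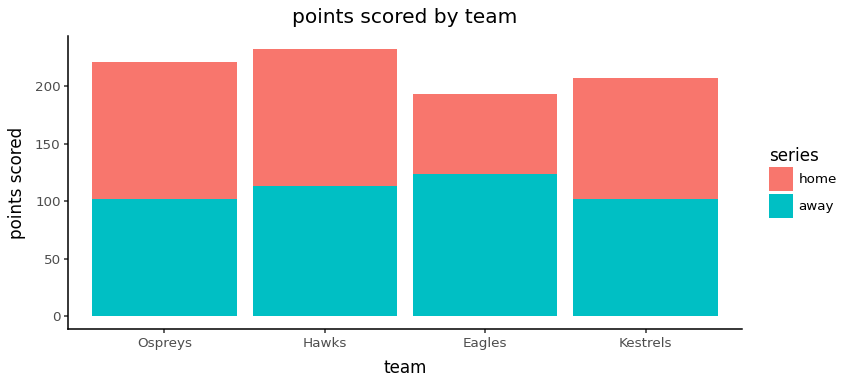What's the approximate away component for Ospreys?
away top ≈ 100, bottom ≈ 0; segment ≈ 100.

≈ 100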